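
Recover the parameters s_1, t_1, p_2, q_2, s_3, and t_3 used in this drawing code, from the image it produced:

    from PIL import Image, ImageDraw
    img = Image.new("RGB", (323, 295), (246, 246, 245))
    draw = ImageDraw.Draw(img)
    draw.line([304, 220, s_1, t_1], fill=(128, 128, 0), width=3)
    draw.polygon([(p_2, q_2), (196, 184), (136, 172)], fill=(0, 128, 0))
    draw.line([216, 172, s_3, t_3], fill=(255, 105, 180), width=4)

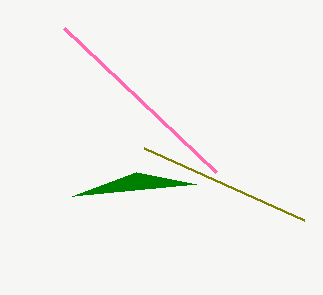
s_1 = 144
t_1 = 148
p_2 = 72
q_2 = 196
s_3 = 64
t_3 = 28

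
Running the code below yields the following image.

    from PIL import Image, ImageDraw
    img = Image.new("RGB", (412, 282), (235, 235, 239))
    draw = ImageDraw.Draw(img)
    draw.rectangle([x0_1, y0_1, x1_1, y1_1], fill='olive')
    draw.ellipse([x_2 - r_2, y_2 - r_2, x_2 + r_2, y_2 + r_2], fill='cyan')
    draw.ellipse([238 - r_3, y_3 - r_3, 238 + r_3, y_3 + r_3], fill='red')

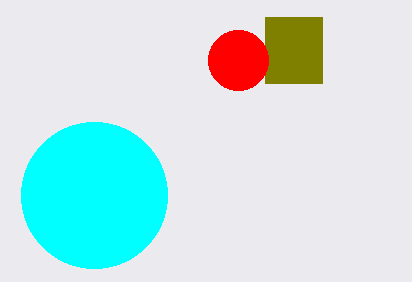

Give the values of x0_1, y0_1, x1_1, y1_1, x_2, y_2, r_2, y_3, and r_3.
x0_1 = 265
y0_1 = 17
x1_1 = 322
y1_1 = 83
x_2 = 94
y_2 = 195
r_2 = 73
y_3 = 60
r_3 = 30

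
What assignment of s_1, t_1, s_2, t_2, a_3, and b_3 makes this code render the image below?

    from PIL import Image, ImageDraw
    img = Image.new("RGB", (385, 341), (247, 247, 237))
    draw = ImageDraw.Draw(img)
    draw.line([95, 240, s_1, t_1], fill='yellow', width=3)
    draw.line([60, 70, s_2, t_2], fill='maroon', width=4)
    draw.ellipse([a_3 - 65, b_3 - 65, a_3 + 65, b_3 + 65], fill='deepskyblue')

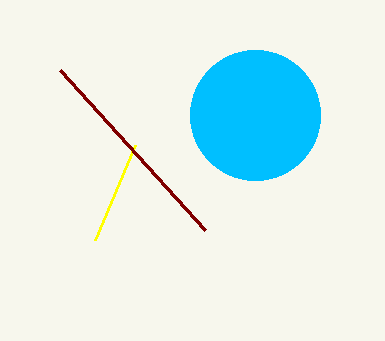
s_1 = 135; t_1 = 145; s_2 = 205; t_2 = 230; a_3 = 255; b_3 = 115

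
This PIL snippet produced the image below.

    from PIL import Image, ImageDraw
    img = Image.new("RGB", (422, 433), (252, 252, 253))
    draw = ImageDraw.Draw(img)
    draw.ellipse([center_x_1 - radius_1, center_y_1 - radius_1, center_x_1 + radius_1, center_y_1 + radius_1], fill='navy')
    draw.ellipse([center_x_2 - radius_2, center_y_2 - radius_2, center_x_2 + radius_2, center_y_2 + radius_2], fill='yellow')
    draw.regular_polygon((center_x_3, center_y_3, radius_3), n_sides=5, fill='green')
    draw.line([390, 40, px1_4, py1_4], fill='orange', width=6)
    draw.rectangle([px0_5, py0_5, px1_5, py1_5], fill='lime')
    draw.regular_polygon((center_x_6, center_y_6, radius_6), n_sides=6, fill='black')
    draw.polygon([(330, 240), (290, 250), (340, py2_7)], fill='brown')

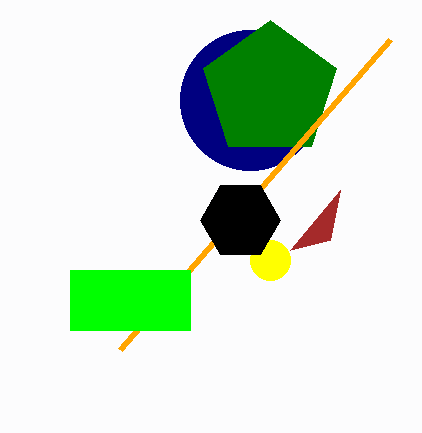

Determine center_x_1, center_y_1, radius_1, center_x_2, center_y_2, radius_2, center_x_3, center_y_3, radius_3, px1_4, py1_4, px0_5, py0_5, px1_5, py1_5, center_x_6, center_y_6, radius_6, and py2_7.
center_x_1 = 250, center_y_1 = 100, radius_1 = 70, center_x_2 = 270, center_y_2 = 260, radius_2 = 20, center_x_3 = 270, center_y_3 = 90, radius_3 = 70, px1_4 = 120, py1_4 = 350, px0_5 = 70, py0_5 = 270, px1_5 = 190, py1_5 = 330, center_x_6 = 240, center_y_6 = 220, radius_6 = 40, py2_7 = 190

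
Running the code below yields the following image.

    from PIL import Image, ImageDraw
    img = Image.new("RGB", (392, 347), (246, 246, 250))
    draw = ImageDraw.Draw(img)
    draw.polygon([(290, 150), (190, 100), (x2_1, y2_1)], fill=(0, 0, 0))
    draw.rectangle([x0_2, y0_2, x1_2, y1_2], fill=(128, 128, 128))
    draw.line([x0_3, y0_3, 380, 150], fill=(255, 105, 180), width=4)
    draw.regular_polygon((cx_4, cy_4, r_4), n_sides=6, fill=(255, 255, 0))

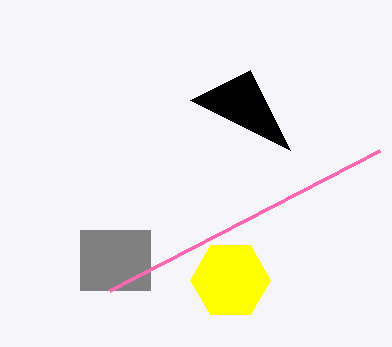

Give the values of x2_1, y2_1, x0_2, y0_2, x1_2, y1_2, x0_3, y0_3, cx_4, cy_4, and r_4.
x2_1 = 250, y2_1 = 70, x0_2 = 80, y0_2 = 230, x1_2 = 150, y1_2 = 290, x0_3 = 110, y0_3 = 290, cx_4 = 230, cy_4 = 280, r_4 = 40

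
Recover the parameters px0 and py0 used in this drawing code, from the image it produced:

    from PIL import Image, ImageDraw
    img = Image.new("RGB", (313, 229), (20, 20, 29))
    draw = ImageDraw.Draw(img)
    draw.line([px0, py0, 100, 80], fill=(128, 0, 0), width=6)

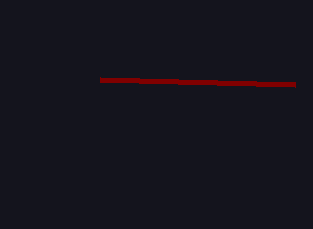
px0 = 295
py0 = 85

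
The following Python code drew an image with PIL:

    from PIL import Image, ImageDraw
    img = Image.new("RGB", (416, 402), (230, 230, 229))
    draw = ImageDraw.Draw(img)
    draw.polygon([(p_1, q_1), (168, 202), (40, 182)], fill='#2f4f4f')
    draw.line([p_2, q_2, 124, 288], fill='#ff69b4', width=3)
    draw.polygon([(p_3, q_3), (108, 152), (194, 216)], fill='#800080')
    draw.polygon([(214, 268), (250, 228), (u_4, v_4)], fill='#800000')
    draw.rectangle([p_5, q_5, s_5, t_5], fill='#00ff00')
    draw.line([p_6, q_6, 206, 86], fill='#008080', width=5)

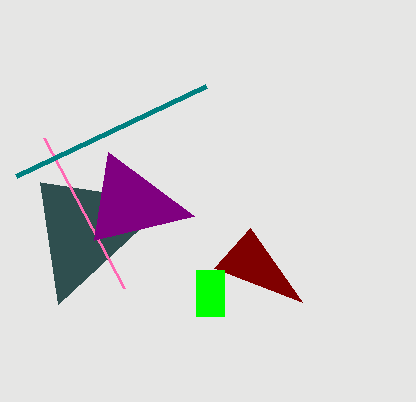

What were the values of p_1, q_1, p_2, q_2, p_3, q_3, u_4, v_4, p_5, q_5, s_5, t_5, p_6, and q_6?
p_1 = 58, q_1 = 304, p_2 = 44, q_2 = 138, p_3 = 94, q_3 = 240, u_4 = 302, v_4 = 302, p_5 = 196, q_5 = 270, s_5 = 224, t_5 = 316, p_6 = 16, q_6 = 176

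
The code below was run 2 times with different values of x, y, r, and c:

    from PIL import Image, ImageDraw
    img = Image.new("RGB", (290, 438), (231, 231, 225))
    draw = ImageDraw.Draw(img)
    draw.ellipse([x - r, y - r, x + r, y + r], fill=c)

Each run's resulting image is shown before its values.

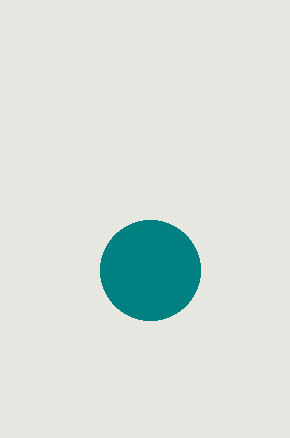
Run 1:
x = 150; y = 270; r = 50; c = 'teal'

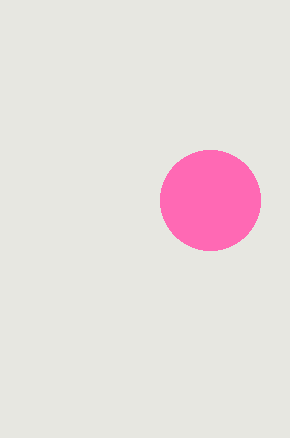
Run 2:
x = 210, y = 200, r = 50, c = 'hotpink'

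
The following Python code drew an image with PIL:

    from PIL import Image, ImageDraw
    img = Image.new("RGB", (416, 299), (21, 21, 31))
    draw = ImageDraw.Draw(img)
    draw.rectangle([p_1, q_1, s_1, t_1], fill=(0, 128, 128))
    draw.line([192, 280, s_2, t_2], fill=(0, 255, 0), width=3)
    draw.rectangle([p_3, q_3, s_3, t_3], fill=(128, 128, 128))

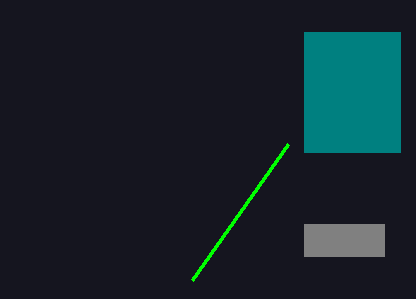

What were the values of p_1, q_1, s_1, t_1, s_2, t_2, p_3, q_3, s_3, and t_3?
p_1 = 304, q_1 = 32, s_1 = 400, t_1 = 152, s_2 = 288, t_2 = 144, p_3 = 304, q_3 = 224, s_3 = 384, t_3 = 256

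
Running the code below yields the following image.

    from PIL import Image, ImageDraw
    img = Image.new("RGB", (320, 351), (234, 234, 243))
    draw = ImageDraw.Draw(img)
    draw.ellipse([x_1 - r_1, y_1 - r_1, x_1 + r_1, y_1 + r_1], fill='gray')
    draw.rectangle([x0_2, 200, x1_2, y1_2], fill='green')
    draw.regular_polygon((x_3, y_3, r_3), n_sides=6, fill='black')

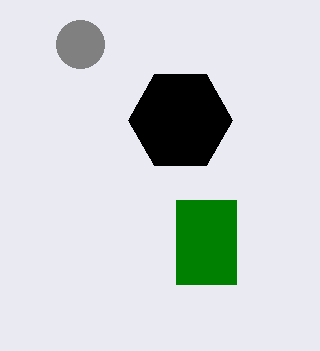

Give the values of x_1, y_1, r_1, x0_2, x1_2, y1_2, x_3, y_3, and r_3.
x_1 = 80
y_1 = 44
r_1 = 24
x0_2 = 176
x1_2 = 236
y1_2 = 284
x_3 = 180
y_3 = 120
r_3 = 52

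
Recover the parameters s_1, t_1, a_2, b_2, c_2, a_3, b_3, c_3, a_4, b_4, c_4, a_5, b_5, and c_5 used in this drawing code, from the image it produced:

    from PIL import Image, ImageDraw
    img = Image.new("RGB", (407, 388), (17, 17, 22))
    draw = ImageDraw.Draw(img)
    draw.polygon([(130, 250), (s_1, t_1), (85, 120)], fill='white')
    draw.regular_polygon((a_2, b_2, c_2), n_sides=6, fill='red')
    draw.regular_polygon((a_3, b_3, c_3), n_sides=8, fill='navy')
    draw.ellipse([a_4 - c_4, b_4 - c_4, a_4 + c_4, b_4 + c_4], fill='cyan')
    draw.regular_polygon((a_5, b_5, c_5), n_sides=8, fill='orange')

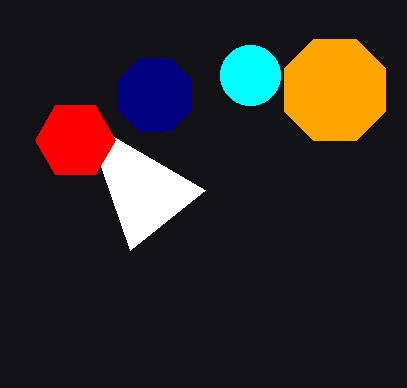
s_1 = 205, t_1 = 190, a_2 = 75, b_2 = 140, c_2 = 40, a_3 = 155, b_3 = 95, c_3 = 40, a_4 = 250, b_4 = 75, c_4 = 30, a_5 = 335, b_5 = 90, c_5 = 55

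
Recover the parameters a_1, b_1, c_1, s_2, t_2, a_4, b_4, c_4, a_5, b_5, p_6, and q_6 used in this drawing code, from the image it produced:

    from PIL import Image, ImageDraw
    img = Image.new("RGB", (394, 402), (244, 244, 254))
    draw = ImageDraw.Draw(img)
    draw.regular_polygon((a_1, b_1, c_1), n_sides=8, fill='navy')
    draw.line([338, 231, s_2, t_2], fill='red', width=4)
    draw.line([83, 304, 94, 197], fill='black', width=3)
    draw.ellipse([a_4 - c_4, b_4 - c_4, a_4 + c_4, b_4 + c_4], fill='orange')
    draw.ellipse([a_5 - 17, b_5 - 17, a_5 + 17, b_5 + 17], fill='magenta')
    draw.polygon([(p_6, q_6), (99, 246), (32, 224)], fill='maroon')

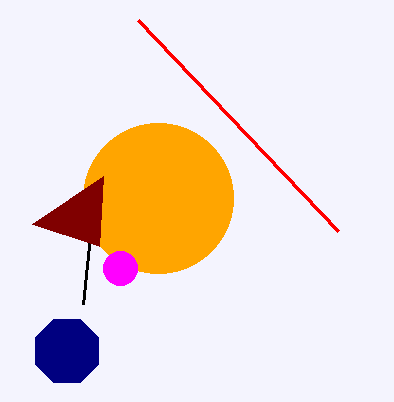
a_1 = 67
b_1 = 351
c_1 = 34
s_2 = 138
t_2 = 20
a_4 = 158
b_4 = 198
c_4 = 75
a_5 = 120
b_5 = 268
p_6 = 103
q_6 = 176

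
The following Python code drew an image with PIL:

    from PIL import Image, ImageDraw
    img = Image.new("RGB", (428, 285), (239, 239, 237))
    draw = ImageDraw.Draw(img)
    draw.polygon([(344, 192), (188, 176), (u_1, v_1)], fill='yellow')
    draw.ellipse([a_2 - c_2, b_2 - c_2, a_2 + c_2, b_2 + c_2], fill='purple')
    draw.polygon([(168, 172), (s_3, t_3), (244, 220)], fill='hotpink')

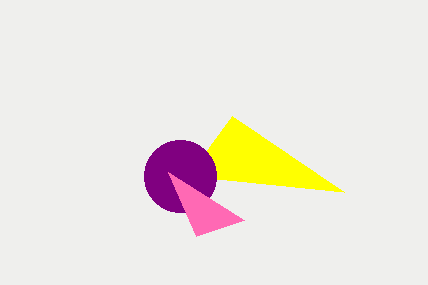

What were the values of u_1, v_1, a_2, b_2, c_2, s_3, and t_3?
u_1 = 232, v_1 = 116, a_2 = 180, b_2 = 176, c_2 = 36, s_3 = 196, t_3 = 236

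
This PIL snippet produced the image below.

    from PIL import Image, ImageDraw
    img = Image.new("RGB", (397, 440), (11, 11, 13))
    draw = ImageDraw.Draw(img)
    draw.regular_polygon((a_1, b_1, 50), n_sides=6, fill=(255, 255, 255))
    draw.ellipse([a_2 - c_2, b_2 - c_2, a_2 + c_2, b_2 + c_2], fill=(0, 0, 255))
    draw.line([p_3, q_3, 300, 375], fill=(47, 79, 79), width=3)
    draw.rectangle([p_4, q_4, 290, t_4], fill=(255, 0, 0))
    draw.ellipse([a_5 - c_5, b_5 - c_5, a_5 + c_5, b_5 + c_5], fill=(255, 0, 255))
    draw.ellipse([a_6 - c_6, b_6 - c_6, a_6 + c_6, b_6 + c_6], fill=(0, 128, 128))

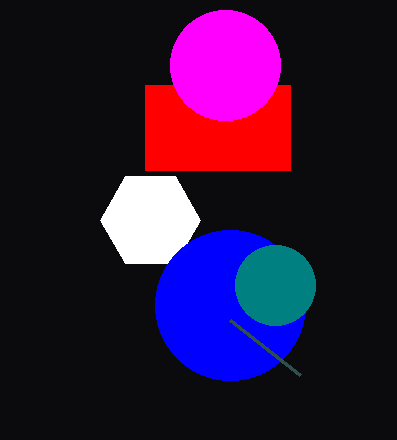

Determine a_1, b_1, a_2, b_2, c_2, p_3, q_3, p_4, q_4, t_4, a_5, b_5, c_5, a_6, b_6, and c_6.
a_1 = 150; b_1 = 220; a_2 = 230; b_2 = 305; c_2 = 75; p_3 = 230; q_3 = 320; p_4 = 145; q_4 = 85; t_4 = 170; a_5 = 225; b_5 = 65; c_5 = 55; a_6 = 275; b_6 = 285; c_6 = 40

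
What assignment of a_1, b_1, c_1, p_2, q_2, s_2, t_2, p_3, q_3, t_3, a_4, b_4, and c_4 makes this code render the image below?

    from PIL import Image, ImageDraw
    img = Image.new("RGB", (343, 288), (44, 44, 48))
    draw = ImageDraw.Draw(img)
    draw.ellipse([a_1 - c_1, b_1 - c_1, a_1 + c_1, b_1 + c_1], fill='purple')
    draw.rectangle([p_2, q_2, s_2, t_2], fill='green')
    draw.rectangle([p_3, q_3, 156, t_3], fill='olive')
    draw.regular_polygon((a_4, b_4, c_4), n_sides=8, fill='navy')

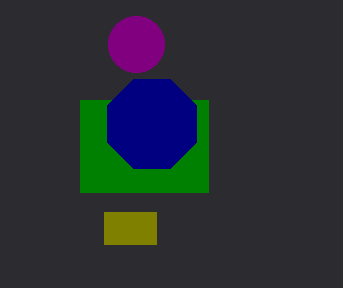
a_1 = 136; b_1 = 44; c_1 = 28; p_2 = 80; q_2 = 100; s_2 = 208; t_2 = 192; p_3 = 104; q_3 = 212; t_3 = 244; a_4 = 152; b_4 = 124; c_4 = 48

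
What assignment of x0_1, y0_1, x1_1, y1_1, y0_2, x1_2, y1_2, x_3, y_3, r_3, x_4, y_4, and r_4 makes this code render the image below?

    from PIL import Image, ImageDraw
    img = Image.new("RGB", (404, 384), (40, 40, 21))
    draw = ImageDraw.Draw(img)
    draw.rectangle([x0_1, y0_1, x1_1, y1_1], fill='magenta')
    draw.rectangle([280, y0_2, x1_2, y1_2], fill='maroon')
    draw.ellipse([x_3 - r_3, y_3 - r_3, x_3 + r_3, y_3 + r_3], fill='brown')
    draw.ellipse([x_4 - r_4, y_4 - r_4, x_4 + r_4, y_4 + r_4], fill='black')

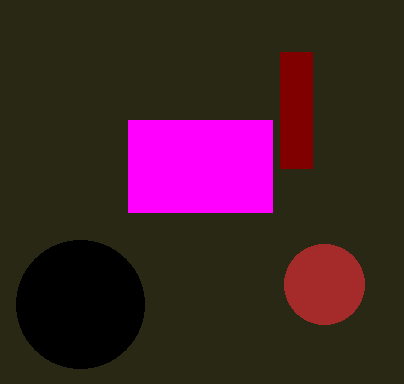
x0_1 = 128
y0_1 = 120
x1_1 = 272
y1_1 = 212
y0_2 = 52
x1_2 = 312
y1_2 = 168
x_3 = 324
y_3 = 284
r_3 = 40
x_4 = 80
y_4 = 304
r_4 = 64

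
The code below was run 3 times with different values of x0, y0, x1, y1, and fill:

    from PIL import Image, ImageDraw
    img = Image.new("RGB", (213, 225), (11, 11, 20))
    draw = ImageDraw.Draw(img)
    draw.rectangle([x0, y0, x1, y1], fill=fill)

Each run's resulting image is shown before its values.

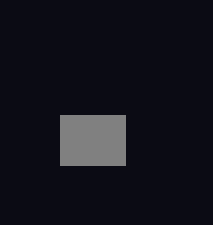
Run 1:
x0 = 60
y0 = 115
x1 = 125
y1 = 165
fill = 'gray'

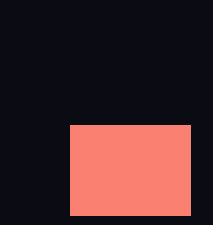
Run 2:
x0 = 70, y0 = 125, x1 = 190, y1 = 215, fill = 'salmon'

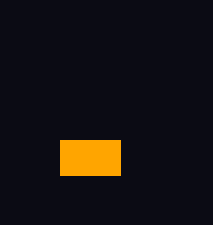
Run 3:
x0 = 60
y0 = 140
x1 = 120
y1 = 175
fill = 'orange'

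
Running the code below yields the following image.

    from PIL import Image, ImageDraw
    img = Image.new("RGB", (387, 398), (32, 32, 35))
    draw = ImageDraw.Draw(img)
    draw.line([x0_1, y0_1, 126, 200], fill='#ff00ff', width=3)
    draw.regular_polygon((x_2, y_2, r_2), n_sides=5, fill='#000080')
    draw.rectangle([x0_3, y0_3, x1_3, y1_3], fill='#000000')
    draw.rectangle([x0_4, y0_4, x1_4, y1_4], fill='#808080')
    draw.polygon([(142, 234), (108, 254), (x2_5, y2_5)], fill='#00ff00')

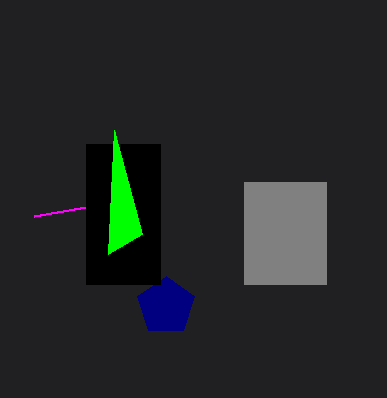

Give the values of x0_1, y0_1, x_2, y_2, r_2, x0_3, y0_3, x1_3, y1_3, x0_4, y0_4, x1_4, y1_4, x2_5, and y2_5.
x0_1 = 34
y0_1 = 216
x_2 = 166
y_2 = 306
r_2 = 30
x0_3 = 86
y0_3 = 144
x1_3 = 160
y1_3 = 284
x0_4 = 244
y0_4 = 182
x1_4 = 326
y1_4 = 284
x2_5 = 114
y2_5 = 130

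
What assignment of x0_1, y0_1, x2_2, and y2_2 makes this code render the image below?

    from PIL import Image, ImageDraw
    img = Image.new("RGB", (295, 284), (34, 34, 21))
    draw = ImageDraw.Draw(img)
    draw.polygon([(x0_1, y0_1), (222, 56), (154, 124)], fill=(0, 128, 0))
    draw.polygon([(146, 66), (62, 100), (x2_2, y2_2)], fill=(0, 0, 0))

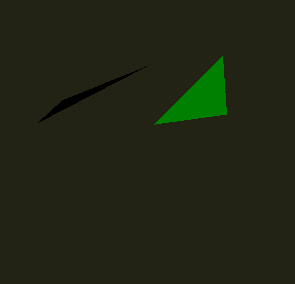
x0_1 = 226; y0_1 = 114; x2_2 = 38; y2_2 = 122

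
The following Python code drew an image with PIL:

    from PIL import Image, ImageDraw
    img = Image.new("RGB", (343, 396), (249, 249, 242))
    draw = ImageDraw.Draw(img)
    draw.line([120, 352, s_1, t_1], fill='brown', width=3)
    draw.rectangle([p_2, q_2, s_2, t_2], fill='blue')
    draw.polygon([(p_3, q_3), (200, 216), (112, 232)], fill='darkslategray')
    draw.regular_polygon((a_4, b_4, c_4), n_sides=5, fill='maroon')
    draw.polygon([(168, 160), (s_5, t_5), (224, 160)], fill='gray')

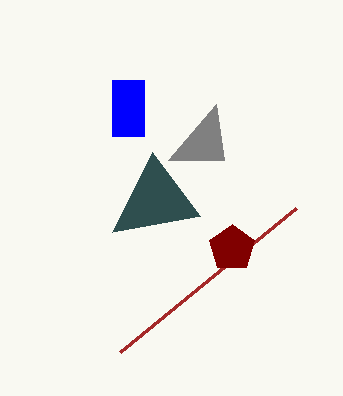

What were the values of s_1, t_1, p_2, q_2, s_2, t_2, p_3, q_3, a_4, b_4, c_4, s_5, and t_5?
s_1 = 296
t_1 = 208
p_2 = 112
q_2 = 80
s_2 = 144
t_2 = 136
p_3 = 152
q_3 = 152
a_4 = 232
b_4 = 248
c_4 = 24
s_5 = 216
t_5 = 104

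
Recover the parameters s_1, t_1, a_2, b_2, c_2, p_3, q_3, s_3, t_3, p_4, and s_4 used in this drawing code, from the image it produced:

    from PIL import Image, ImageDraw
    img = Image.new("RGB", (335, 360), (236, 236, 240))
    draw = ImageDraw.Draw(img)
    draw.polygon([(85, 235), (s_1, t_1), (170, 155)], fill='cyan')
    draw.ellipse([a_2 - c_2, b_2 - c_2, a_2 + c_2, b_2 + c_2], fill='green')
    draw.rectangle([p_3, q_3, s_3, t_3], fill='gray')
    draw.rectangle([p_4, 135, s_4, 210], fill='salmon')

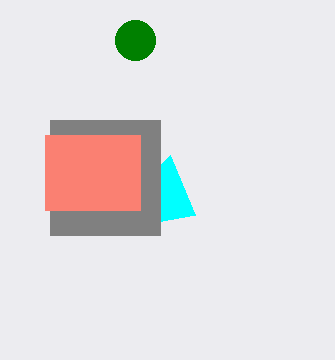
s_1 = 195; t_1 = 215; a_2 = 135; b_2 = 40; c_2 = 20; p_3 = 50; q_3 = 120; s_3 = 160; t_3 = 235; p_4 = 45; s_4 = 140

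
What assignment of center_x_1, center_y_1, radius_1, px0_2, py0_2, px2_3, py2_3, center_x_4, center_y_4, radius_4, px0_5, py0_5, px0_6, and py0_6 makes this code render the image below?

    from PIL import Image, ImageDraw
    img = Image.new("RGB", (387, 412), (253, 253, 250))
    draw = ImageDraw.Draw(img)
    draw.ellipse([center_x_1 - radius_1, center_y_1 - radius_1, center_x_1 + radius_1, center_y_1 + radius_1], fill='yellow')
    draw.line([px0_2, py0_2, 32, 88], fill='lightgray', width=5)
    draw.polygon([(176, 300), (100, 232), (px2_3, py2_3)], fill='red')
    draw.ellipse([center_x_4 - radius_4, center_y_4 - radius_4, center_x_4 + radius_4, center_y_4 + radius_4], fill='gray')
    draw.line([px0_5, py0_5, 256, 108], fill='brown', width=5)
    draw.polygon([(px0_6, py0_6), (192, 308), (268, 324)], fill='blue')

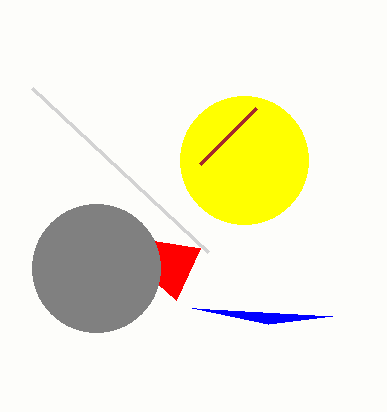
center_x_1 = 244; center_y_1 = 160; radius_1 = 64; px0_2 = 208; py0_2 = 252; px2_3 = 200; py2_3 = 248; center_x_4 = 96; center_y_4 = 268; radius_4 = 64; px0_5 = 200; py0_5 = 164; px0_6 = 332; py0_6 = 316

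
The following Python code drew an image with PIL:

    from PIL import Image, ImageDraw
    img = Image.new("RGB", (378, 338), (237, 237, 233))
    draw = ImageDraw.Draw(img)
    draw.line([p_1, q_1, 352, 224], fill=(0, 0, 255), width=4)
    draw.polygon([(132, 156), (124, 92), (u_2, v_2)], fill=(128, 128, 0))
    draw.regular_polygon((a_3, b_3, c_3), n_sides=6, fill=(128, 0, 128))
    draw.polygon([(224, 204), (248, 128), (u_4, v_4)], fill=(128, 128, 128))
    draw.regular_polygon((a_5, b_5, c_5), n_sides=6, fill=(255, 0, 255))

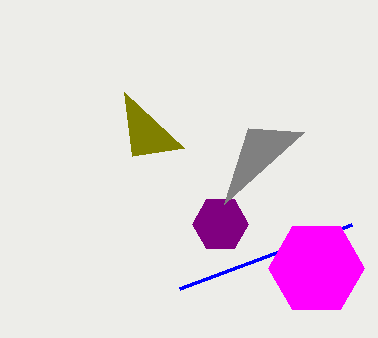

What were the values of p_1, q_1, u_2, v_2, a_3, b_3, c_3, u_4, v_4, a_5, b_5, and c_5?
p_1 = 180, q_1 = 288, u_2 = 184, v_2 = 148, a_3 = 220, b_3 = 224, c_3 = 28, u_4 = 304, v_4 = 132, a_5 = 316, b_5 = 268, c_5 = 48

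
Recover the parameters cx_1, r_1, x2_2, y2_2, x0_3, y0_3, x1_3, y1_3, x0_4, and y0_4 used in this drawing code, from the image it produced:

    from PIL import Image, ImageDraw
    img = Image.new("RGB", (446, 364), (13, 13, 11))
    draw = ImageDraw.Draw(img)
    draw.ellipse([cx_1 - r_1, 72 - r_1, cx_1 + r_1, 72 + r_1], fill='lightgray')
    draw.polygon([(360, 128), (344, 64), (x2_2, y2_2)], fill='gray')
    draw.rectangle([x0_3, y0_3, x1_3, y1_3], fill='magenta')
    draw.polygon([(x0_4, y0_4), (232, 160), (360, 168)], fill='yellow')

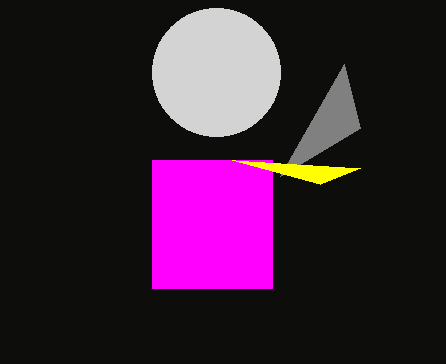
cx_1 = 216
r_1 = 64
x2_2 = 280
y2_2 = 176
x0_3 = 152
y0_3 = 160
x1_3 = 272
y1_3 = 288
x0_4 = 320
y0_4 = 184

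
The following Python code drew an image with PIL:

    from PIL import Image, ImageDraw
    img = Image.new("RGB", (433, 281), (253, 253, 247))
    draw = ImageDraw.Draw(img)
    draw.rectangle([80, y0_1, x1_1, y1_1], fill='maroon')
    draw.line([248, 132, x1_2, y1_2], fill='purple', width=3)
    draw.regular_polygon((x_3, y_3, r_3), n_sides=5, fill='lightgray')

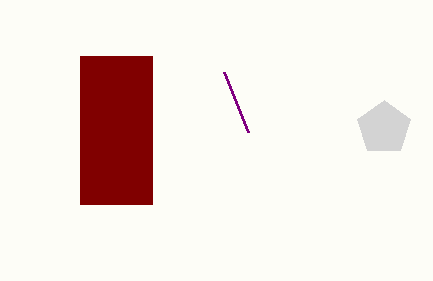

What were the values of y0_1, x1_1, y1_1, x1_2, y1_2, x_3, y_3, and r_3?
y0_1 = 56
x1_1 = 152
y1_1 = 204
x1_2 = 224
y1_2 = 72
x_3 = 384
y_3 = 128
r_3 = 28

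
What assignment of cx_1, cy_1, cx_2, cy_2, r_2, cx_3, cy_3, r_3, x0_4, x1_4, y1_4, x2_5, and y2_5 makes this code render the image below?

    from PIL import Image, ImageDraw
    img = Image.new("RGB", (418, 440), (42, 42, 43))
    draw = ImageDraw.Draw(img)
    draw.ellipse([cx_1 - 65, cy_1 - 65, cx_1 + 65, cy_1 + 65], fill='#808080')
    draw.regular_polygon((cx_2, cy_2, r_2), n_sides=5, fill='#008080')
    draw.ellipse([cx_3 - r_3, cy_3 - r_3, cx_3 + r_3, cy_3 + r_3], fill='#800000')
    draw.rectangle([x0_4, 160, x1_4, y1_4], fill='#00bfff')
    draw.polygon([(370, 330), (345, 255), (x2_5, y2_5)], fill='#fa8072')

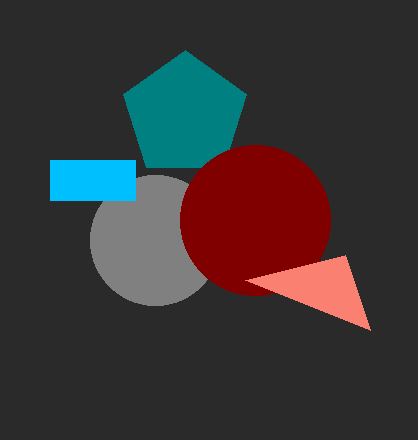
cx_1 = 155, cy_1 = 240, cx_2 = 185, cy_2 = 115, r_2 = 65, cx_3 = 255, cy_3 = 220, r_3 = 75, x0_4 = 50, x1_4 = 135, y1_4 = 200, x2_5 = 245, y2_5 = 280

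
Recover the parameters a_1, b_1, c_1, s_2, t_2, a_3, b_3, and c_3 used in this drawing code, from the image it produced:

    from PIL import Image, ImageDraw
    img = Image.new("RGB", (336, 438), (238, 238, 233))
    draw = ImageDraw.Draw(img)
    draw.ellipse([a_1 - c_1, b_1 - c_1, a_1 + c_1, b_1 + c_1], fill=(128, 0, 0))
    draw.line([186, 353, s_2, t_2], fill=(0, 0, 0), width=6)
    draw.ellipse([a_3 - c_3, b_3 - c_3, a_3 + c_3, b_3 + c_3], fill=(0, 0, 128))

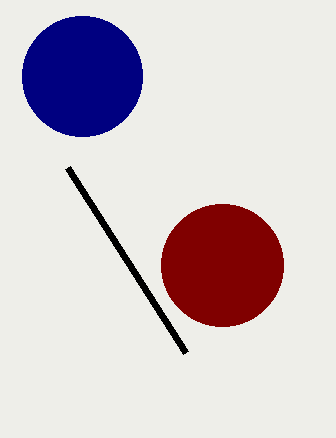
a_1 = 222; b_1 = 265; c_1 = 61; s_2 = 68; t_2 = 168; a_3 = 82; b_3 = 76; c_3 = 60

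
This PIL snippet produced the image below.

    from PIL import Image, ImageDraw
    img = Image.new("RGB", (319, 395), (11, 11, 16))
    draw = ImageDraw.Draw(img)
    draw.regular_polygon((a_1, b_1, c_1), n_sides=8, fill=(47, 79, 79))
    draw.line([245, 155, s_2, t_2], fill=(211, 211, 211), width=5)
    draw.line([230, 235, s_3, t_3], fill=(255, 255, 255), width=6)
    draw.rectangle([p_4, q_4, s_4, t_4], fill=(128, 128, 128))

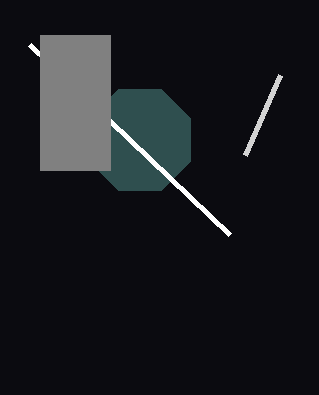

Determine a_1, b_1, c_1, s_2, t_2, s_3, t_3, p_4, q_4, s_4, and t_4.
a_1 = 140; b_1 = 140; c_1 = 55; s_2 = 280; t_2 = 75; s_3 = 30; t_3 = 45; p_4 = 40; q_4 = 35; s_4 = 110; t_4 = 170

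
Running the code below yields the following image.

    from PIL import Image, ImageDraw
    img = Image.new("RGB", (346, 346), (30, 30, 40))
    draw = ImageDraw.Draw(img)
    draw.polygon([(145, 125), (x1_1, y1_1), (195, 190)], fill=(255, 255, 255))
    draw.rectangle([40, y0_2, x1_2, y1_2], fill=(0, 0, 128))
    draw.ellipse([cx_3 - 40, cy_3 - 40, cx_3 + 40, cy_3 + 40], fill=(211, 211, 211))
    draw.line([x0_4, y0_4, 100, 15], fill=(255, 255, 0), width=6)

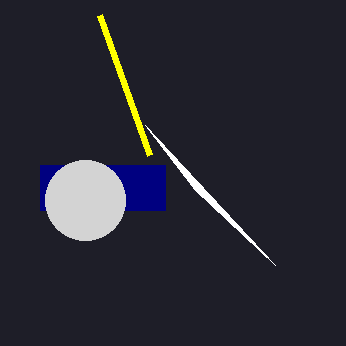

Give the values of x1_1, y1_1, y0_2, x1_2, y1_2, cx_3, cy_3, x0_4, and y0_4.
x1_1 = 275; y1_1 = 265; y0_2 = 165; x1_2 = 165; y1_2 = 210; cx_3 = 85; cy_3 = 200; x0_4 = 150; y0_4 = 155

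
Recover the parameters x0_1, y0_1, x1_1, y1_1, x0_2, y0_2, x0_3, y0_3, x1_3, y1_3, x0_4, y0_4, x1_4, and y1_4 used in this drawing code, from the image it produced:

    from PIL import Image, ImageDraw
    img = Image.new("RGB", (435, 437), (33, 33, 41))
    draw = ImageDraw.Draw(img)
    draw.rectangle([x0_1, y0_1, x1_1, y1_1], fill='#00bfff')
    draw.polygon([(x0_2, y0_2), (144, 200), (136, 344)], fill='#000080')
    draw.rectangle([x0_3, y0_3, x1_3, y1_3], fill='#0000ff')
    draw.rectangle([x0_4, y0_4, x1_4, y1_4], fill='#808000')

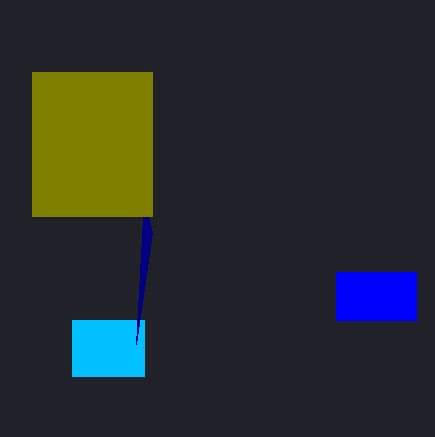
x0_1 = 72
y0_1 = 320
x1_1 = 144
y1_1 = 376
x0_2 = 152
y0_2 = 232
x0_3 = 336
y0_3 = 272
x1_3 = 416
y1_3 = 320
x0_4 = 32
y0_4 = 72
x1_4 = 152
y1_4 = 216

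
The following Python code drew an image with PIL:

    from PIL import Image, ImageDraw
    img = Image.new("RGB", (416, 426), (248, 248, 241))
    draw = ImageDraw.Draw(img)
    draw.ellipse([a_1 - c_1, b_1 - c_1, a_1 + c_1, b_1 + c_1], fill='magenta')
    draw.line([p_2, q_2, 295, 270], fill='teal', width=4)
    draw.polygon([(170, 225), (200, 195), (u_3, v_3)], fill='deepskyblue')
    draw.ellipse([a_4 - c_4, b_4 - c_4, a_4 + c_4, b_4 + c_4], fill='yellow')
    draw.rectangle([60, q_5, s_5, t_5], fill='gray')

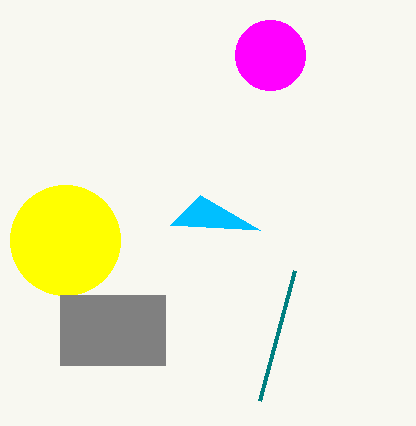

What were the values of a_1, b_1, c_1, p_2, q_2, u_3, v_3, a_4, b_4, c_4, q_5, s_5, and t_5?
a_1 = 270
b_1 = 55
c_1 = 35
p_2 = 260
q_2 = 400
u_3 = 260
v_3 = 230
a_4 = 65
b_4 = 240
c_4 = 55
q_5 = 295
s_5 = 165
t_5 = 365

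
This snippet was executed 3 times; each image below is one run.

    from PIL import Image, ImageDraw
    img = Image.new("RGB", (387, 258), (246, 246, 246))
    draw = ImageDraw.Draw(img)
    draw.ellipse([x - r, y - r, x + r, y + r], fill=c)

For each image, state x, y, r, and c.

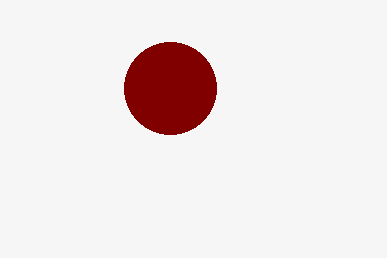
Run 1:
x = 170; y = 88; r = 46; c = 'maroon'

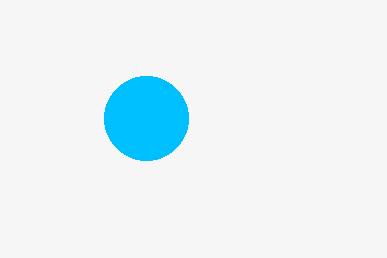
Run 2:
x = 146, y = 118, r = 42, c = 'deepskyblue'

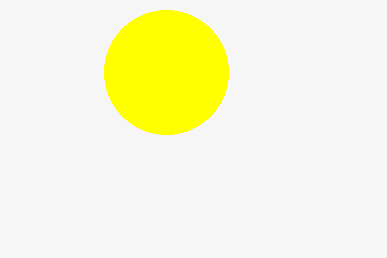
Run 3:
x = 166
y = 72
r = 62
c = 'yellow'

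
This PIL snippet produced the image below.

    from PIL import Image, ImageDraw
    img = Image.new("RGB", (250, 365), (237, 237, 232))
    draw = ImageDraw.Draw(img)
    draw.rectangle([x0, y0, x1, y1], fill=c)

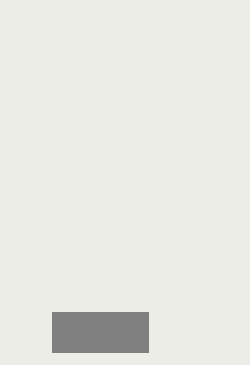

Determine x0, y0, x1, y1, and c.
x0 = 52
y0 = 312
x1 = 148
y1 = 352
c = 'gray'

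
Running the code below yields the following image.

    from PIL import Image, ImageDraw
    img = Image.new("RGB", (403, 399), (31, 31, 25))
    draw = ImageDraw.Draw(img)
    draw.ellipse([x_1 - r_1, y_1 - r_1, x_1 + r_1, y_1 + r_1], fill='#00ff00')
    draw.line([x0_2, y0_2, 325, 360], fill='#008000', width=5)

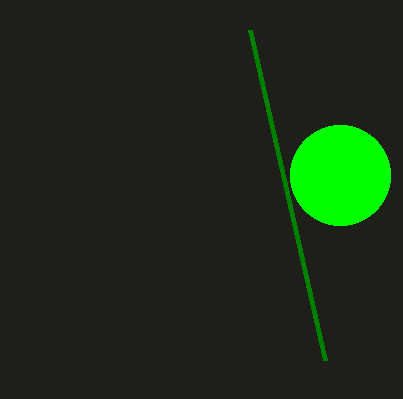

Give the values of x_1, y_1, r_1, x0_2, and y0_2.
x_1 = 340
y_1 = 175
r_1 = 50
x0_2 = 250
y0_2 = 30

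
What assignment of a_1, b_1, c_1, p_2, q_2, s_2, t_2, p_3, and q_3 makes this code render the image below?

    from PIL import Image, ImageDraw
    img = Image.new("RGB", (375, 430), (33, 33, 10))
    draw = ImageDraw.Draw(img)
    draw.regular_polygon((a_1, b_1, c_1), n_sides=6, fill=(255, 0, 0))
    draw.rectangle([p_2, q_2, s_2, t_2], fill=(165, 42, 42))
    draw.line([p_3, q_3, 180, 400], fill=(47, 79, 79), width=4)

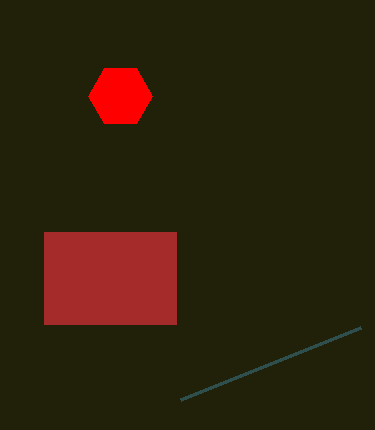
a_1 = 120; b_1 = 96; c_1 = 32; p_2 = 44; q_2 = 232; s_2 = 176; t_2 = 324; p_3 = 360; q_3 = 328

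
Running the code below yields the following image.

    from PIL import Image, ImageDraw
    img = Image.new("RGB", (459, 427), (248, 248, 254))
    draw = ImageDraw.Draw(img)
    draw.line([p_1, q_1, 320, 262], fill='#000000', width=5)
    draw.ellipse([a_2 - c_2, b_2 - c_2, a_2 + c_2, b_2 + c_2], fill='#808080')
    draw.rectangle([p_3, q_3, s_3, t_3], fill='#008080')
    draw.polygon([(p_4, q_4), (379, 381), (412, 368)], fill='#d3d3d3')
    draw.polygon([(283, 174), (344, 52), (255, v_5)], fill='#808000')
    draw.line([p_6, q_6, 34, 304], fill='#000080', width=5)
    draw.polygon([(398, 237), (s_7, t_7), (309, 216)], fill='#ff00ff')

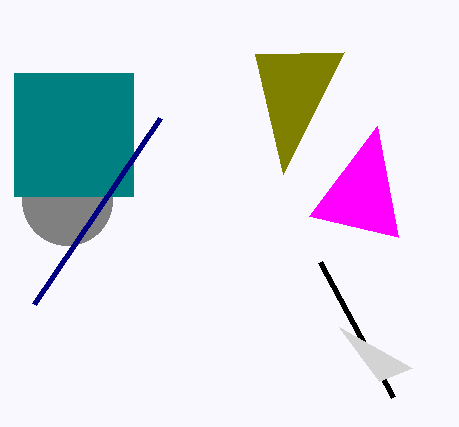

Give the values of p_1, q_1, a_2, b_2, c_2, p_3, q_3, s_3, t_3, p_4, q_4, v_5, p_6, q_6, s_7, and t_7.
p_1 = 393, q_1 = 397, a_2 = 67, b_2 = 200, c_2 = 45, p_3 = 14, q_3 = 73, s_3 = 133, t_3 = 196, p_4 = 339, q_4 = 327, v_5 = 54, p_6 = 160, q_6 = 118, s_7 = 377, t_7 = 126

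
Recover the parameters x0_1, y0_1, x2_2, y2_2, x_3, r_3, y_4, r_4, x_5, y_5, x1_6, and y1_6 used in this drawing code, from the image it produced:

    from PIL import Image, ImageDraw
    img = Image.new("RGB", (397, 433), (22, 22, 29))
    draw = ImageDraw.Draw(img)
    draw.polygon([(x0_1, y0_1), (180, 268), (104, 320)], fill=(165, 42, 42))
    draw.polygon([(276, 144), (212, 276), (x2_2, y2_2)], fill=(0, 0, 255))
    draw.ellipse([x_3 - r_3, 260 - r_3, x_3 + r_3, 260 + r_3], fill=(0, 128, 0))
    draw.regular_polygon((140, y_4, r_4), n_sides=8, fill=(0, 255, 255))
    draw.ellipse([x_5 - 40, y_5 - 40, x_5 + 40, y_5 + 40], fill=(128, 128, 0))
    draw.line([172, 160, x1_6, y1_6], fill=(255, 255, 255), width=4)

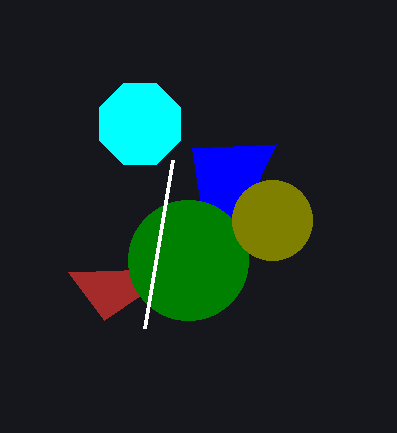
x0_1 = 68; y0_1 = 272; x2_2 = 192; y2_2 = 148; x_3 = 188; r_3 = 60; y_4 = 124; r_4 = 44; x_5 = 272; y_5 = 220; x1_6 = 144; y1_6 = 328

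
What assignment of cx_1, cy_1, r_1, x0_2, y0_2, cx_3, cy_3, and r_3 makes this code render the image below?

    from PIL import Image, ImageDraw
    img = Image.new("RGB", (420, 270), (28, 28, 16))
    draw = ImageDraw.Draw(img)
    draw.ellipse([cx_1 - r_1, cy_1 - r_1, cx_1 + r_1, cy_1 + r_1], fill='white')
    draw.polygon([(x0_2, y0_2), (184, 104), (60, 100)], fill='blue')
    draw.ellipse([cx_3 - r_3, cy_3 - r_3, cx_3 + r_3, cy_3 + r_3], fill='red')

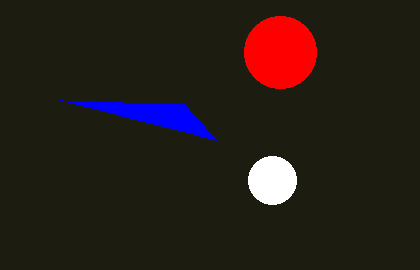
cx_1 = 272, cy_1 = 180, r_1 = 24, x0_2 = 216, y0_2 = 140, cx_3 = 280, cy_3 = 52, r_3 = 36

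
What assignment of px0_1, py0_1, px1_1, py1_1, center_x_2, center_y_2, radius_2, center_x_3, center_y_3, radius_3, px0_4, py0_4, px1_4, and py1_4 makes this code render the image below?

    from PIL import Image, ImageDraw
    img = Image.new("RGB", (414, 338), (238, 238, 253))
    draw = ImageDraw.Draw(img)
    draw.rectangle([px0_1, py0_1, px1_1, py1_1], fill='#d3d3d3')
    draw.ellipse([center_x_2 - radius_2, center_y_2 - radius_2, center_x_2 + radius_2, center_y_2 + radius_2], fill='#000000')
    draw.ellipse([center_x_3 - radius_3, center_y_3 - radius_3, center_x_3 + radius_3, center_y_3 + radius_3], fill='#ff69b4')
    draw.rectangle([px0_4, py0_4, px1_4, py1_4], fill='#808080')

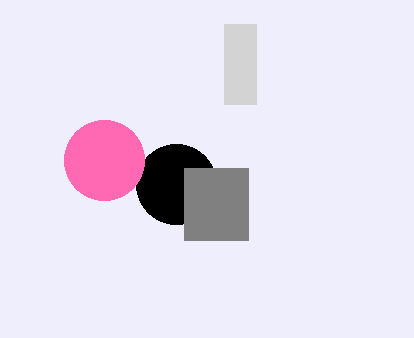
px0_1 = 224; py0_1 = 24; px1_1 = 256; py1_1 = 104; center_x_2 = 176; center_y_2 = 184; radius_2 = 40; center_x_3 = 104; center_y_3 = 160; radius_3 = 40; px0_4 = 184; py0_4 = 168; px1_4 = 248; py1_4 = 240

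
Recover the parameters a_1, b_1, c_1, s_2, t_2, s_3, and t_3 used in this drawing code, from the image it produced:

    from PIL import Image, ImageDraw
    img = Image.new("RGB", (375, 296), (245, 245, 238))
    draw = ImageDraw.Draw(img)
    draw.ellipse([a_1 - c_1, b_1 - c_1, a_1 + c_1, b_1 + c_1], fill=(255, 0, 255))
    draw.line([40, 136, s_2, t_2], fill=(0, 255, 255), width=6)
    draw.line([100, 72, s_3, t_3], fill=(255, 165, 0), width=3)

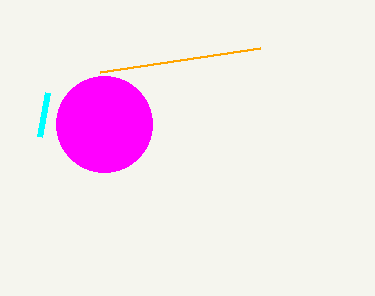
a_1 = 104, b_1 = 124, c_1 = 48, s_2 = 48, t_2 = 92, s_3 = 260, t_3 = 48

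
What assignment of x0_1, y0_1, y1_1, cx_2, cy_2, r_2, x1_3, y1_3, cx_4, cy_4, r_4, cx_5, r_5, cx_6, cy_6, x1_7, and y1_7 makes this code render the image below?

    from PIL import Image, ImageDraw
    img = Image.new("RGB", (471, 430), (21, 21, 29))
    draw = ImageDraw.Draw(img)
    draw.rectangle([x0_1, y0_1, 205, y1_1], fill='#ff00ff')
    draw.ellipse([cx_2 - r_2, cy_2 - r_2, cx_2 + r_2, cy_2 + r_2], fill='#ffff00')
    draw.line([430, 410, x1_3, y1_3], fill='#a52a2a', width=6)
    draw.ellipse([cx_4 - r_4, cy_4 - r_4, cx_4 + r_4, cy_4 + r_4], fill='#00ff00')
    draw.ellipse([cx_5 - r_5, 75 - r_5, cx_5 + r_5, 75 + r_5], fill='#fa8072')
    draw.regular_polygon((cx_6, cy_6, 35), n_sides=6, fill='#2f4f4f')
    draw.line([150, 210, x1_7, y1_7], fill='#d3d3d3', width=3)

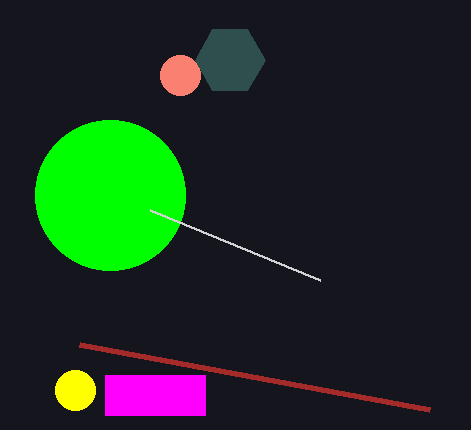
x0_1 = 105; y0_1 = 375; y1_1 = 415; cx_2 = 75; cy_2 = 390; r_2 = 20; x1_3 = 80; y1_3 = 345; cx_4 = 110; cy_4 = 195; r_4 = 75; cx_5 = 180; r_5 = 20; cx_6 = 230; cy_6 = 60; x1_7 = 320; y1_7 = 280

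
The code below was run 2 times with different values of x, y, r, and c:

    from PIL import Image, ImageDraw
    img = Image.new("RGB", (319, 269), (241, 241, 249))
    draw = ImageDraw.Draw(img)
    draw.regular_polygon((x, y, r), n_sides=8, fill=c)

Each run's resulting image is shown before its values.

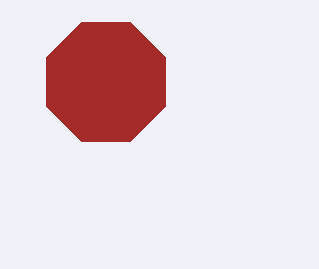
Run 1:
x = 106
y = 82
r = 64
c = 'brown'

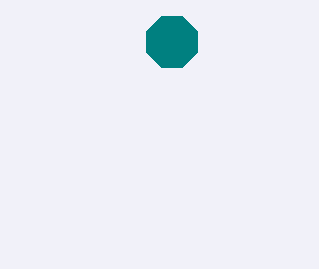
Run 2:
x = 172, y = 42, r = 28, c = 'teal'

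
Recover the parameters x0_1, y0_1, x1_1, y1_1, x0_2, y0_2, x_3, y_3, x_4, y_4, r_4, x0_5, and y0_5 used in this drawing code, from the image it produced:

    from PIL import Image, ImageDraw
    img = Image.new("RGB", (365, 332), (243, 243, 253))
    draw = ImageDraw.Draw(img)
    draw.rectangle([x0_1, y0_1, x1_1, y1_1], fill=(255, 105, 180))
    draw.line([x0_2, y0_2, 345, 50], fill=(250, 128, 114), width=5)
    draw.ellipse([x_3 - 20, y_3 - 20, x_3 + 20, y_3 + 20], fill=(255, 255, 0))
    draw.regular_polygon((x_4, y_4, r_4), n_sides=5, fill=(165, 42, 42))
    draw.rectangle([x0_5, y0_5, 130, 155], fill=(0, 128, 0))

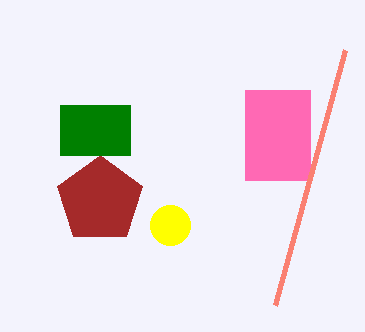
x0_1 = 245, y0_1 = 90, x1_1 = 310, y1_1 = 180, x0_2 = 275, y0_2 = 305, x_3 = 170, y_3 = 225, x_4 = 100, y_4 = 200, r_4 = 45, x0_5 = 60, y0_5 = 105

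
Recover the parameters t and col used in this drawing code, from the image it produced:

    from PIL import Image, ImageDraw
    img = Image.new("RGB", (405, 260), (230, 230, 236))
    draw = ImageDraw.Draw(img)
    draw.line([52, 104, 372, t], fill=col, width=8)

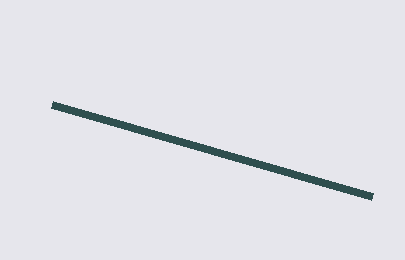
t = 196, col = 'darkslategray'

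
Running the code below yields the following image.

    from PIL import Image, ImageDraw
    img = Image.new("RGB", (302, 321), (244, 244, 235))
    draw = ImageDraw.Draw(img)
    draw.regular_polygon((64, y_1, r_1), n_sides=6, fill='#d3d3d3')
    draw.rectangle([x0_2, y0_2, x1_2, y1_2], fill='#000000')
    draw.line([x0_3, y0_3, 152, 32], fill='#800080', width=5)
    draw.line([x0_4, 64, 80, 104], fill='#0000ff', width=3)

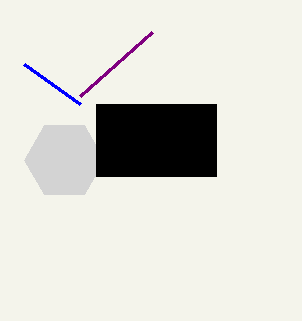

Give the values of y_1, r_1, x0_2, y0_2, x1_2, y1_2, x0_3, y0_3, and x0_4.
y_1 = 160; r_1 = 40; x0_2 = 96; y0_2 = 104; x1_2 = 216; y1_2 = 176; x0_3 = 80; y0_3 = 96; x0_4 = 24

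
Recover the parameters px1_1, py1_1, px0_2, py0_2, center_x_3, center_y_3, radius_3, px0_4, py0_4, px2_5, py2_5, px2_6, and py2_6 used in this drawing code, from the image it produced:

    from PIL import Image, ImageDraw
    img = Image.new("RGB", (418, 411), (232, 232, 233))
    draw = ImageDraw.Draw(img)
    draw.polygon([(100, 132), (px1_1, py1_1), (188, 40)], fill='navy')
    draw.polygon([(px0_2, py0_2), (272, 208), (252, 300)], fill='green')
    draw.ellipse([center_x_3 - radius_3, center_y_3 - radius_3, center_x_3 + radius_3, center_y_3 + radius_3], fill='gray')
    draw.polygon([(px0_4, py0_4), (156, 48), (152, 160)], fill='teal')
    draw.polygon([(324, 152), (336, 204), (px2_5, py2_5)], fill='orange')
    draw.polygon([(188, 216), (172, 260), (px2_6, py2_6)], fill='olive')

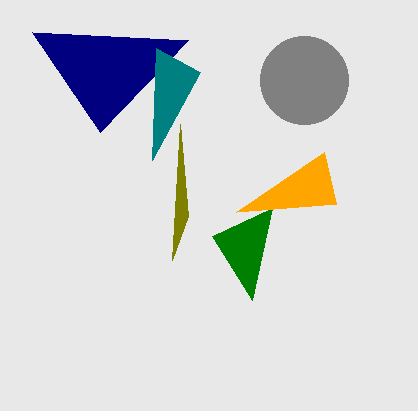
px1_1 = 32, py1_1 = 32, px0_2 = 212, py0_2 = 236, center_x_3 = 304, center_y_3 = 80, radius_3 = 44, px0_4 = 200, py0_4 = 72, px2_5 = 236, py2_5 = 212, px2_6 = 180, py2_6 = 124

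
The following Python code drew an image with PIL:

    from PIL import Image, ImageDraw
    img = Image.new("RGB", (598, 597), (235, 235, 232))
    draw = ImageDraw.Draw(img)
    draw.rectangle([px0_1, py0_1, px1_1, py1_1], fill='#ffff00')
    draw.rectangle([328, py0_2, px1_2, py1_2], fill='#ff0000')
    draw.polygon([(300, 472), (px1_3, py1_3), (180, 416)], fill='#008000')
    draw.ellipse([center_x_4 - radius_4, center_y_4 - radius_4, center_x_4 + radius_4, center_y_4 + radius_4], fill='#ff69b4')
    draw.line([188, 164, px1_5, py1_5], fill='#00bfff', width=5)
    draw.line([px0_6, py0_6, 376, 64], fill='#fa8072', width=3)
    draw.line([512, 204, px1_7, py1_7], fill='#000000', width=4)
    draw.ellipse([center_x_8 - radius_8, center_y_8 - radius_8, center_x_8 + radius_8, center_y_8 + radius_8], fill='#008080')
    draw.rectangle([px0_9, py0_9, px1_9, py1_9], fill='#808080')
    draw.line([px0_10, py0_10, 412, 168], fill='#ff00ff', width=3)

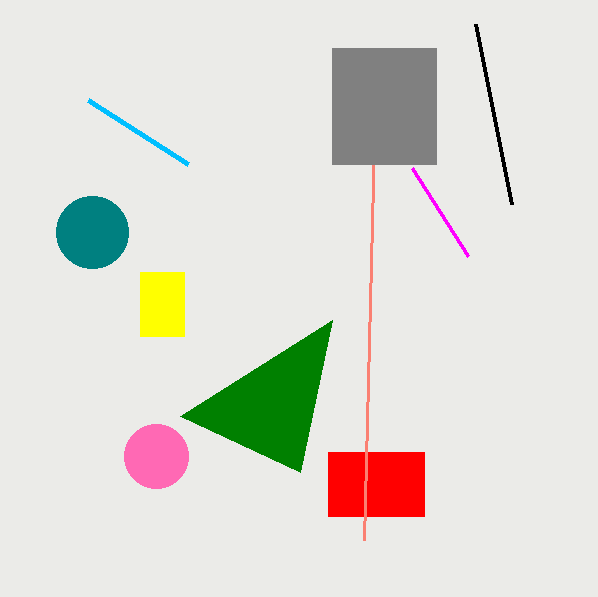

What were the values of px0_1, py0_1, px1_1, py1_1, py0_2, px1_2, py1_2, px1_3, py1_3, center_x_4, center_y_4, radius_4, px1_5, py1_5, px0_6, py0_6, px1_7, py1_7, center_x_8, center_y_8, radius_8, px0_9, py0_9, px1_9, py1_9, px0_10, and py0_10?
px0_1 = 140, py0_1 = 272, px1_1 = 184, py1_1 = 336, py0_2 = 452, px1_2 = 424, py1_2 = 516, px1_3 = 332, py1_3 = 320, center_x_4 = 156, center_y_4 = 456, radius_4 = 32, px1_5 = 88, py1_5 = 100, px0_6 = 364, py0_6 = 540, px1_7 = 476, py1_7 = 24, center_x_8 = 92, center_y_8 = 232, radius_8 = 36, px0_9 = 332, py0_9 = 48, px1_9 = 436, py1_9 = 164, px0_10 = 468, py0_10 = 256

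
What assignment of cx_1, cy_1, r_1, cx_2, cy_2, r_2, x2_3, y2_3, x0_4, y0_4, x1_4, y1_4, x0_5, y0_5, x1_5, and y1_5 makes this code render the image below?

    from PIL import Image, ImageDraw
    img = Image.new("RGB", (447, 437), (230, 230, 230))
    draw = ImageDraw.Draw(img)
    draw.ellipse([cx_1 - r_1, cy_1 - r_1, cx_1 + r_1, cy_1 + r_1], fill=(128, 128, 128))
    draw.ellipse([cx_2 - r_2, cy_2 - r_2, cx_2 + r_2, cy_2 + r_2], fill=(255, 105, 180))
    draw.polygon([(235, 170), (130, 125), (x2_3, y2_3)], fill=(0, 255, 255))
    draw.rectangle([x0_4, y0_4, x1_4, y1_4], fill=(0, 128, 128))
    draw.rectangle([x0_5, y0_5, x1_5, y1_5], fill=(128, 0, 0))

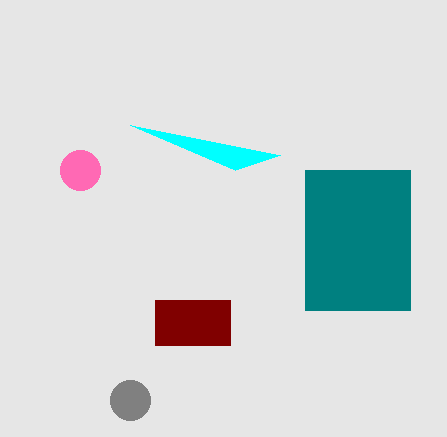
cx_1 = 130
cy_1 = 400
r_1 = 20
cx_2 = 80
cy_2 = 170
r_2 = 20
x2_3 = 280
y2_3 = 155
x0_4 = 305
y0_4 = 170
x1_4 = 410
y1_4 = 310
x0_5 = 155
y0_5 = 300
x1_5 = 230
y1_5 = 345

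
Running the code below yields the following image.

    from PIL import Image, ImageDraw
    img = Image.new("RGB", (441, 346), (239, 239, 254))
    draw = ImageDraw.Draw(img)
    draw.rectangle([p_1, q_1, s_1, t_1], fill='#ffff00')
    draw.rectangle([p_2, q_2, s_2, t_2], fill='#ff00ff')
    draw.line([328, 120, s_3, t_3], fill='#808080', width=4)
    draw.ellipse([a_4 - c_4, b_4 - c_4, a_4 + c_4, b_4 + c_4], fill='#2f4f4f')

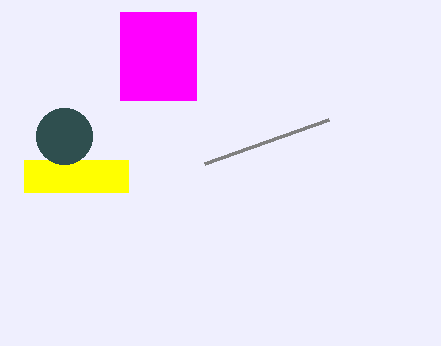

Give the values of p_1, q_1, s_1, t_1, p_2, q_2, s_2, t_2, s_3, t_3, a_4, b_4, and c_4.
p_1 = 24; q_1 = 160; s_1 = 128; t_1 = 192; p_2 = 120; q_2 = 12; s_2 = 196; t_2 = 100; s_3 = 204; t_3 = 164; a_4 = 64; b_4 = 136; c_4 = 28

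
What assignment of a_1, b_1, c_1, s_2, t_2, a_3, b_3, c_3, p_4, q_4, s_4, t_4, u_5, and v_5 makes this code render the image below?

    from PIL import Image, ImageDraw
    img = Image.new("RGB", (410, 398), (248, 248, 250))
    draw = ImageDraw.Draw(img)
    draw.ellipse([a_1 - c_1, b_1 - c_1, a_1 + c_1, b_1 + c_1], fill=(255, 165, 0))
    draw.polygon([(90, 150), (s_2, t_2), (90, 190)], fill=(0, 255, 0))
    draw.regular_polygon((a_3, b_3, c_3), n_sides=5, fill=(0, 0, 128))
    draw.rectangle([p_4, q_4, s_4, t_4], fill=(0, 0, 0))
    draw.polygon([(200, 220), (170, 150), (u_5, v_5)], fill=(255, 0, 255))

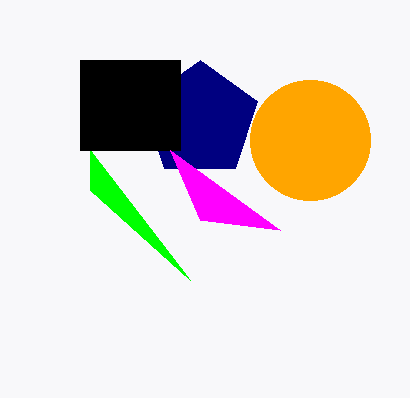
a_1 = 310
b_1 = 140
c_1 = 60
s_2 = 190
t_2 = 280
a_3 = 200
b_3 = 120
c_3 = 60
p_4 = 80
q_4 = 60
s_4 = 180
t_4 = 150
u_5 = 280
v_5 = 230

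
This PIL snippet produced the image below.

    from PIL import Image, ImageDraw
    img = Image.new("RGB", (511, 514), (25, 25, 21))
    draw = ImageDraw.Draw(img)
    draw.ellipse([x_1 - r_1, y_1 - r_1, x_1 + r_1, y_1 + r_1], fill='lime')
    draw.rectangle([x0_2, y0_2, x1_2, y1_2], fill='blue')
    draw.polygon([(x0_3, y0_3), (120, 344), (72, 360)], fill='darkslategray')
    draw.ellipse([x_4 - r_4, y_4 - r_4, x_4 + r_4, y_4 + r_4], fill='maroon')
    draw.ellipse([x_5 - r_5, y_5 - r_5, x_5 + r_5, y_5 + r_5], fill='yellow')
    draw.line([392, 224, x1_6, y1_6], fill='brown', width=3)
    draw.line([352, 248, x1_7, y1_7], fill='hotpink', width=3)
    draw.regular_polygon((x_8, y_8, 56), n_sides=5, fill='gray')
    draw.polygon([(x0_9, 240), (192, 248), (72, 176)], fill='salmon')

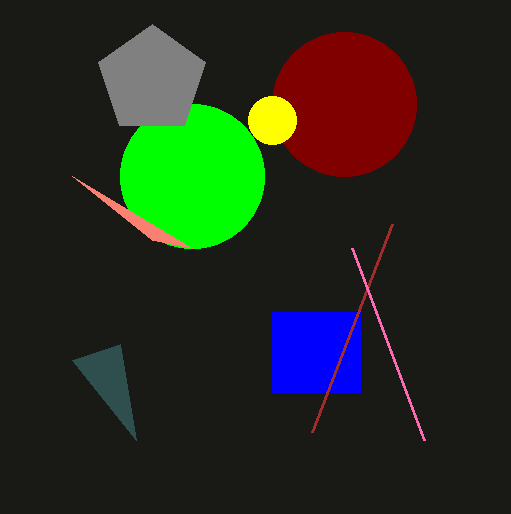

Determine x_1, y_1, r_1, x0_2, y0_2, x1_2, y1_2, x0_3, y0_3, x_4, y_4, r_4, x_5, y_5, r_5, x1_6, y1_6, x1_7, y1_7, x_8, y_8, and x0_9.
x_1 = 192, y_1 = 176, r_1 = 72, x0_2 = 272, y0_2 = 312, x1_2 = 360, y1_2 = 392, x0_3 = 136, y0_3 = 440, x_4 = 344, y_4 = 104, r_4 = 72, x_5 = 272, y_5 = 120, r_5 = 24, x1_6 = 312, y1_6 = 432, x1_7 = 424, y1_7 = 440, x_8 = 152, y_8 = 80, x0_9 = 152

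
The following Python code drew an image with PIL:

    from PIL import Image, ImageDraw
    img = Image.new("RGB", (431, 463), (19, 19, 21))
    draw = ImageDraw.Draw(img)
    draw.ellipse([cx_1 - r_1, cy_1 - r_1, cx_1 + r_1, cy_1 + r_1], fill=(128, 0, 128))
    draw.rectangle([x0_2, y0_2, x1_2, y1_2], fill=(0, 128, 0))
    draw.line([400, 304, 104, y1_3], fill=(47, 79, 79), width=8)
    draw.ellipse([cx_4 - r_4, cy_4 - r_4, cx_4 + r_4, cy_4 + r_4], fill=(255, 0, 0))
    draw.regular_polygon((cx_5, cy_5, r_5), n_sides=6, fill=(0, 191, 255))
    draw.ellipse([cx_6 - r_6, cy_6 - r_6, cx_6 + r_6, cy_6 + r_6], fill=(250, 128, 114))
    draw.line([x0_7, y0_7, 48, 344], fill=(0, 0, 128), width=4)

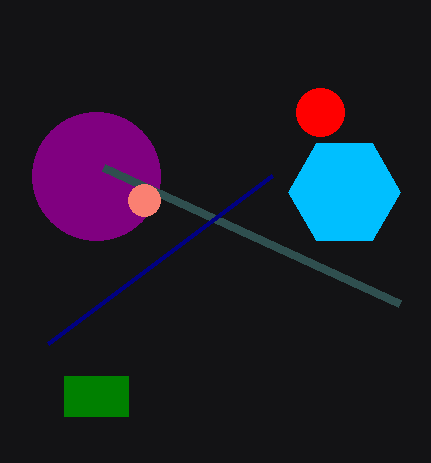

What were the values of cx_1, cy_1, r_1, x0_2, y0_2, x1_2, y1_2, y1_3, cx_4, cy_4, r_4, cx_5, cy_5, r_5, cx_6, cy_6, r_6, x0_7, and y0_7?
cx_1 = 96
cy_1 = 176
r_1 = 64
x0_2 = 64
y0_2 = 376
x1_2 = 128
y1_2 = 416
y1_3 = 168
cx_4 = 320
cy_4 = 112
r_4 = 24
cx_5 = 344
cy_5 = 192
r_5 = 56
cx_6 = 144
cy_6 = 200
r_6 = 16
x0_7 = 272
y0_7 = 176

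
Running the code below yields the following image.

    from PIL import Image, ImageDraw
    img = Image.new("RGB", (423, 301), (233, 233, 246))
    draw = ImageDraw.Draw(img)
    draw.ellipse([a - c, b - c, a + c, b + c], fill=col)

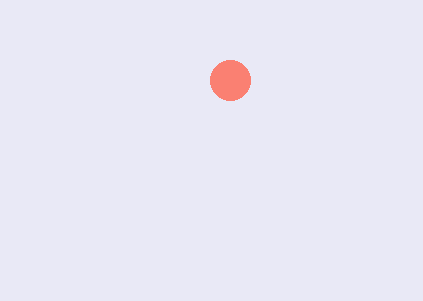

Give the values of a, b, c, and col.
a = 230; b = 80; c = 20; col = 'salmon'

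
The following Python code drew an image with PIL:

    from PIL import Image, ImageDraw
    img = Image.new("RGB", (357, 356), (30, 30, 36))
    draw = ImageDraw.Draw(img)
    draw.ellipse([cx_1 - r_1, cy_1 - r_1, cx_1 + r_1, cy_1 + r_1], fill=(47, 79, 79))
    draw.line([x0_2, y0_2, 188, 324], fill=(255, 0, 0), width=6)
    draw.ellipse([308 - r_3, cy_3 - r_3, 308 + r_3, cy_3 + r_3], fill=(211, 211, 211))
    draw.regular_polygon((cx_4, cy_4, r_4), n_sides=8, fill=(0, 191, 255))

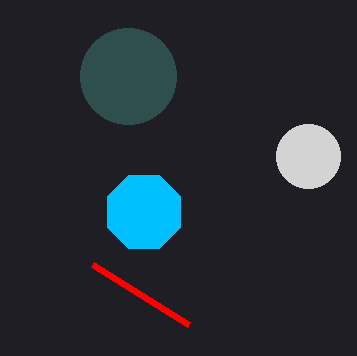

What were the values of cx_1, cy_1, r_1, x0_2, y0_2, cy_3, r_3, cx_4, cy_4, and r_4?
cx_1 = 128
cy_1 = 76
r_1 = 48
x0_2 = 92
y0_2 = 264
cy_3 = 156
r_3 = 32
cx_4 = 144
cy_4 = 212
r_4 = 40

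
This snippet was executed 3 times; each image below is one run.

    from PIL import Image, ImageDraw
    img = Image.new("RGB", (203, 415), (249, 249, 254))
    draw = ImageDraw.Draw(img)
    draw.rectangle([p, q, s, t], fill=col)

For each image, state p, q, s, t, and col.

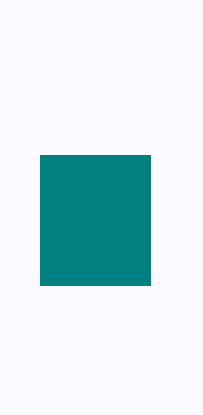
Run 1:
p = 40
q = 155
s = 150
t = 285
col = 'teal'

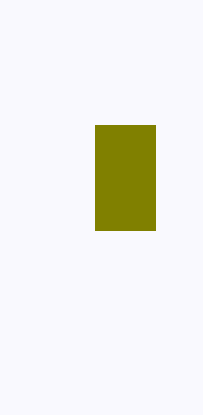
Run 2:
p = 95, q = 125, s = 155, t = 230, col = 'olive'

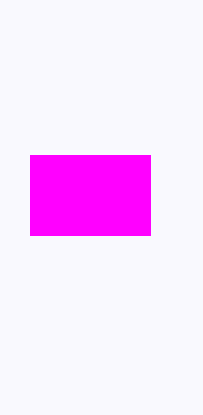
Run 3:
p = 30
q = 155
s = 150
t = 235
col = 'magenta'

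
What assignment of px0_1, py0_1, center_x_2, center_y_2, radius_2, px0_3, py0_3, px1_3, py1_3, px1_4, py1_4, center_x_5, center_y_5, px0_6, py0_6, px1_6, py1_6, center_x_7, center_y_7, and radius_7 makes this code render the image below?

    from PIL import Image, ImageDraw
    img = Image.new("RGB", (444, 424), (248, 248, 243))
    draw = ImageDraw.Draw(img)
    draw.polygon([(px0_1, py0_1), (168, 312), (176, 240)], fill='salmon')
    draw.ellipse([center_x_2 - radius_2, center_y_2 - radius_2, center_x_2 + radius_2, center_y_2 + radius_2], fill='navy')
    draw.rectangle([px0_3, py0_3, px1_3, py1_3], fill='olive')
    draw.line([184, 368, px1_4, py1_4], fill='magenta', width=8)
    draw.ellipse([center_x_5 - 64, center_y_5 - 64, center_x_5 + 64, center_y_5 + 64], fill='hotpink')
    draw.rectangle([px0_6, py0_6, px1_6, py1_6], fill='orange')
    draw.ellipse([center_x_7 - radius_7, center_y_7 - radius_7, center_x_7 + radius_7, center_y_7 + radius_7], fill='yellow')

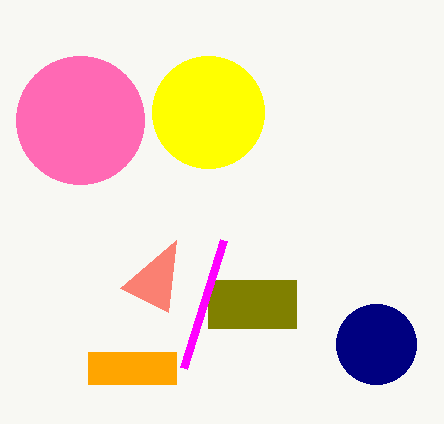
px0_1 = 120, py0_1 = 288, center_x_2 = 376, center_y_2 = 344, radius_2 = 40, px0_3 = 208, py0_3 = 280, px1_3 = 296, py1_3 = 328, px1_4 = 224, py1_4 = 240, center_x_5 = 80, center_y_5 = 120, px0_6 = 88, py0_6 = 352, px1_6 = 176, py1_6 = 384, center_x_7 = 208, center_y_7 = 112, radius_7 = 56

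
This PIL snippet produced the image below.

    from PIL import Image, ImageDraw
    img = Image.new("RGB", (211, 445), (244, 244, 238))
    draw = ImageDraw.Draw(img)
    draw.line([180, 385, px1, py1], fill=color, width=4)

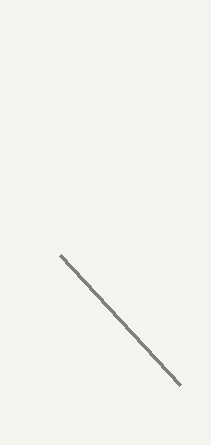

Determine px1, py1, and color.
px1 = 60
py1 = 255
color = 'gray'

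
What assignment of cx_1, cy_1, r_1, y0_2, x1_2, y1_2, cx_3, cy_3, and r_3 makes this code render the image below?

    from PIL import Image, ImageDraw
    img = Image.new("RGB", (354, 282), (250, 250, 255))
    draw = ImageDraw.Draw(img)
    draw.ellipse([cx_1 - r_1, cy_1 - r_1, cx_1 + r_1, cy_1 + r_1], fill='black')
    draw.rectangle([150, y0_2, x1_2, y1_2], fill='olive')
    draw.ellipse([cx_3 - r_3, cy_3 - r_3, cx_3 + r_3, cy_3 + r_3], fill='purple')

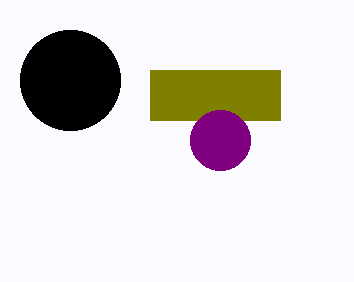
cx_1 = 70
cy_1 = 80
r_1 = 50
y0_2 = 70
x1_2 = 280
y1_2 = 120
cx_3 = 220
cy_3 = 140
r_3 = 30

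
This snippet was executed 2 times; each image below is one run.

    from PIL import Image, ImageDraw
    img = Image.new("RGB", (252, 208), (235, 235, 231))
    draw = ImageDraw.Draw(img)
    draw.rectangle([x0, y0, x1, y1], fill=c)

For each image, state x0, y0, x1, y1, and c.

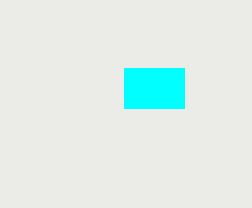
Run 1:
x0 = 124; y0 = 68; x1 = 184; y1 = 108; c = 'cyan'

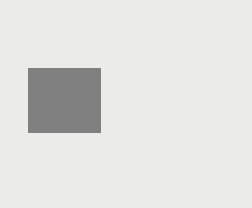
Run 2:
x0 = 28, y0 = 68, x1 = 100, y1 = 132, c = 'gray'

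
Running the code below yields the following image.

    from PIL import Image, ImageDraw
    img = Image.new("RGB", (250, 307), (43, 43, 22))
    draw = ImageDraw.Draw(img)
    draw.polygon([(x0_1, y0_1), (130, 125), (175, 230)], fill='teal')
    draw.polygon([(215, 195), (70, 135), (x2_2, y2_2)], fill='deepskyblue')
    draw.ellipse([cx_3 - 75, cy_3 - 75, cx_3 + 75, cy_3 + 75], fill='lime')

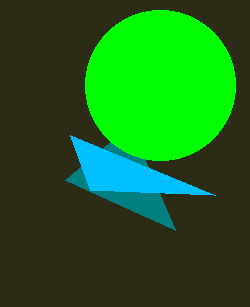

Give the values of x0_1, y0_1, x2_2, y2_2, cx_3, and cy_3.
x0_1 = 65; y0_1 = 180; x2_2 = 90; y2_2 = 190; cx_3 = 160; cy_3 = 85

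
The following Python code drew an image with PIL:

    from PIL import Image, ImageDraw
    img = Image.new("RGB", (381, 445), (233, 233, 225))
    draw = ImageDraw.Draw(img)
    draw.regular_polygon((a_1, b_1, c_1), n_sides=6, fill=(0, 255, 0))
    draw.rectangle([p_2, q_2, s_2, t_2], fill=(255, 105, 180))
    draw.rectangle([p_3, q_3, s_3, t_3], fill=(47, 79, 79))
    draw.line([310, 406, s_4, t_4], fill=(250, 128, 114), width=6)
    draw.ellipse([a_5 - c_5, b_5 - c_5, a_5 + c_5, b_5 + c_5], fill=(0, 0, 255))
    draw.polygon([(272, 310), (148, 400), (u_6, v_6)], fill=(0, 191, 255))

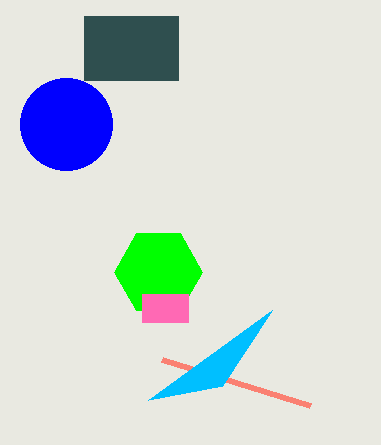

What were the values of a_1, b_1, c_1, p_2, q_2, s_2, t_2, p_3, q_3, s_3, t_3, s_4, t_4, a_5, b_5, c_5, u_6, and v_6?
a_1 = 158, b_1 = 272, c_1 = 44, p_2 = 142, q_2 = 294, s_2 = 188, t_2 = 322, p_3 = 84, q_3 = 16, s_3 = 178, t_3 = 80, s_4 = 162, t_4 = 360, a_5 = 66, b_5 = 124, c_5 = 46, u_6 = 222, v_6 = 386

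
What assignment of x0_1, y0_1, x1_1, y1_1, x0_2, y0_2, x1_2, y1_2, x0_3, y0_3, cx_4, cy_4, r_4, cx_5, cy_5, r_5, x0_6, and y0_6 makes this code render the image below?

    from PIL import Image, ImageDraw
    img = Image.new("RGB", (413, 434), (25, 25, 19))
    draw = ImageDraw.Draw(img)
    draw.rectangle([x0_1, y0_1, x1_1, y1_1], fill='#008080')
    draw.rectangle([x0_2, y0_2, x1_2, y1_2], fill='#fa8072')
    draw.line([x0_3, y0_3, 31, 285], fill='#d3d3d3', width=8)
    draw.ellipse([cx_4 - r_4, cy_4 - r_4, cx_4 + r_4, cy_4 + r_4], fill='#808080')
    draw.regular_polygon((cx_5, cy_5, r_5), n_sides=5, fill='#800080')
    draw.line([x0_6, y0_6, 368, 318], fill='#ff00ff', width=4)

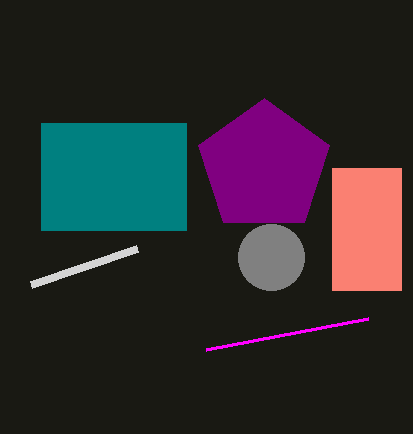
x0_1 = 41, y0_1 = 123, x1_1 = 186, y1_1 = 230, x0_2 = 332, y0_2 = 168, x1_2 = 401, y1_2 = 290, x0_3 = 137, y0_3 = 249, cx_4 = 271, cy_4 = 257, r_4 = 33, cx_5 = 264, cy_5 = 167, r_5 = 69, x0_6 = 206, y0_6 = 349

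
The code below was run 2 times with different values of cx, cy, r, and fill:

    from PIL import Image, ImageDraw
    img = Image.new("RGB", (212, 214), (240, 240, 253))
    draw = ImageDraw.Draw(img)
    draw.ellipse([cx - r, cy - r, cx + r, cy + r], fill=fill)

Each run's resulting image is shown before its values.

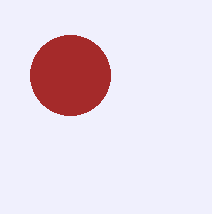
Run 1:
cx = 70
cy = 75
r = 40
fill = 'brown'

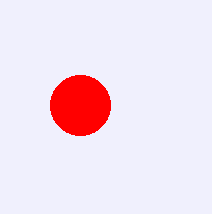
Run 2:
cx = 80
cy = 105
r = 30
fill = 'red'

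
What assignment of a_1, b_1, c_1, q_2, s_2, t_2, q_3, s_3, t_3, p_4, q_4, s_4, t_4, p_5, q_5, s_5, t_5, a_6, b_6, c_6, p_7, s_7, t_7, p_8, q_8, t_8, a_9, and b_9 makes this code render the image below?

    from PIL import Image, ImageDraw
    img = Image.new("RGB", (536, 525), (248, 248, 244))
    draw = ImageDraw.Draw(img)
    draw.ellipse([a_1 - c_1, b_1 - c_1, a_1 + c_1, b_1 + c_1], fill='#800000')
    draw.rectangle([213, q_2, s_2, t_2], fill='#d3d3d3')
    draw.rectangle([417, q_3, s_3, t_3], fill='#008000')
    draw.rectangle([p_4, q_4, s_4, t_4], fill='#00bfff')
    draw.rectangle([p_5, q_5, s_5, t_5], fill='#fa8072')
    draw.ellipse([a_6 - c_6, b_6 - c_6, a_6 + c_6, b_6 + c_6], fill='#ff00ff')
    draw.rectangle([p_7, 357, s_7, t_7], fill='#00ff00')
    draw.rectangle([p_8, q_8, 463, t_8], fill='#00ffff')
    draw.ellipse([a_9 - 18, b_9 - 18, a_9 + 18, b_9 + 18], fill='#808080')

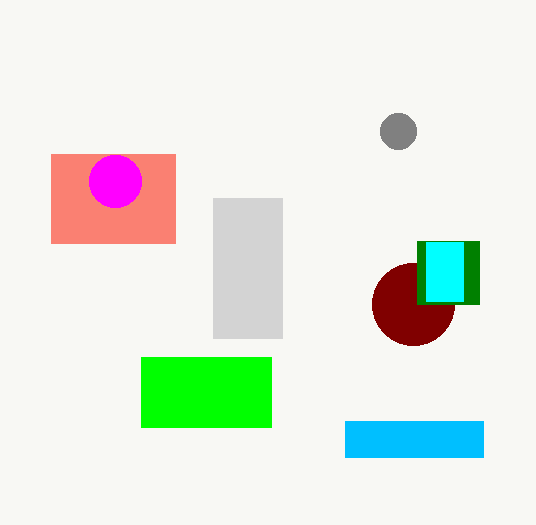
a_1 = 413
b_1 = 304
c_1 = 41
q_2 = 198
s_2 = 282
t_2 = 338
q_3 = 241
s_3 = 479
t_3 = 304
p_4 = 345
q_4 = 421
s_4 = 483
t_4 = 457
p_5 = 51
q_5 = 154
s_5 = 175
t_5 = 243
a_6 = 115
b_6 = 181
c_6 = 26
p_7 = 141
s_7 = 271
t_7 = 427
p_8 = 426
q_8 = 242
t_8 = 301
a_9 = 398
b_9 = 131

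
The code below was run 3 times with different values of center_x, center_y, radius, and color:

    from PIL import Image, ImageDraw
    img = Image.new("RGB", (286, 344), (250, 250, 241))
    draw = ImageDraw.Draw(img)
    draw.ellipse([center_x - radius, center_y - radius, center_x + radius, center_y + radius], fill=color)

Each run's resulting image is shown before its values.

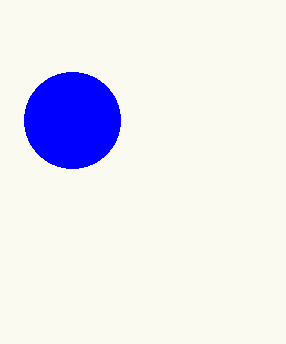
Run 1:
center_x = 72
center_y = 120
radius = 48
color = 'blue'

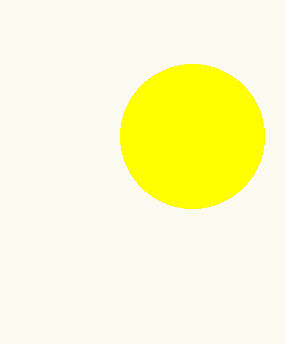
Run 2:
center_x = 192; center_y = 136; radius = 72; color = 'yellow'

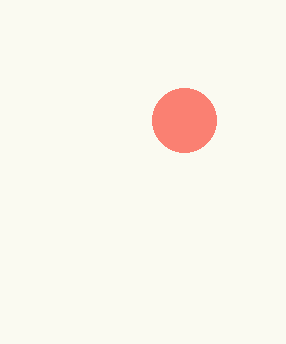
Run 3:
center_x = 184; center_y = 120; radius = 32; color = 'salmon'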